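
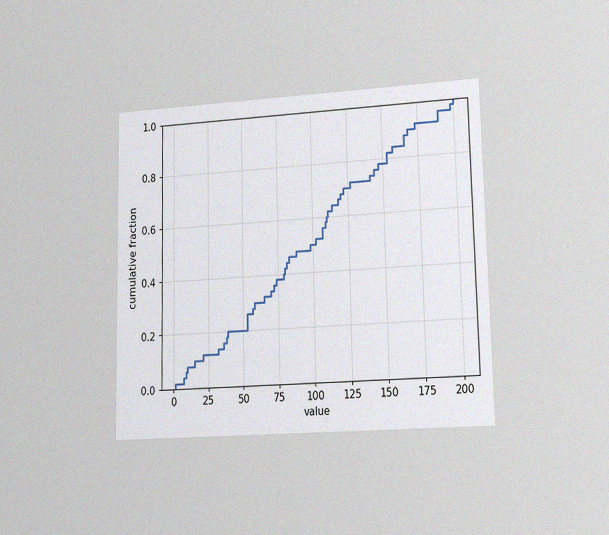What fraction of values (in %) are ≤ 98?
50%

The chart is viewed at a slight angle, with some photo noise. At x=98 the ECDF step is at 50%.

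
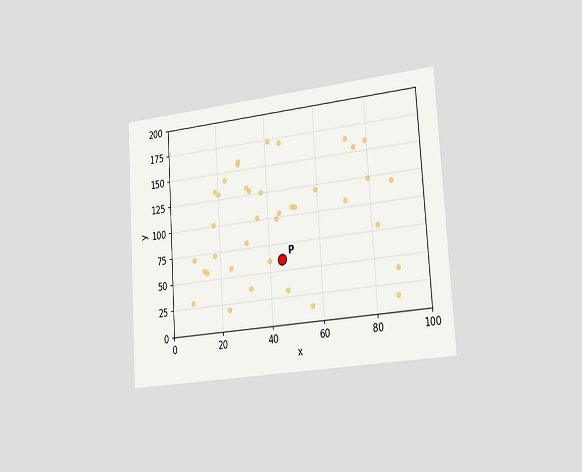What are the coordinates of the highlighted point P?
The chart is tilted about 4° counter-clockwise and viewed slightly from the right. Following the gridlines from P to each axis, P sits at (45, 60).

(45, 60)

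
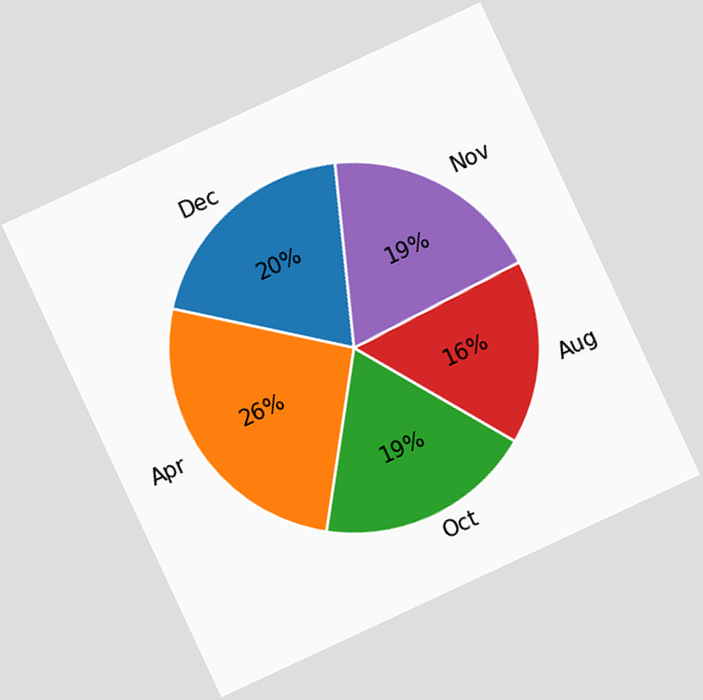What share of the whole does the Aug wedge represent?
16%

The chart is tilted about 25° counter-clockwise. The Aug slice takes up 16% of the pie.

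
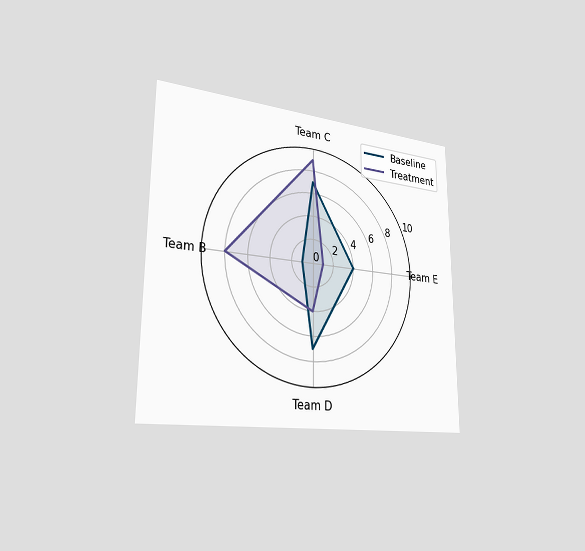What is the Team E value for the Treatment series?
The chart is viewed slightly from the left. On the Team E axis, Treatment reaches 1.

1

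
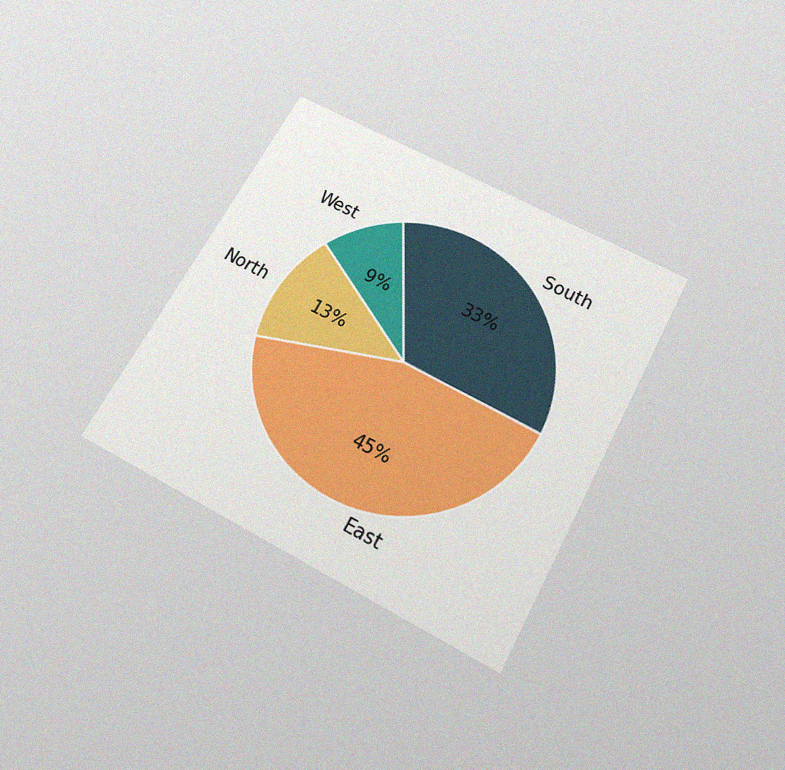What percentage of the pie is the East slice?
45%

The chart is tilted about 29° clockwise and viewed slightly from below, with some photo noise. The East slice takes up 45% of the pie.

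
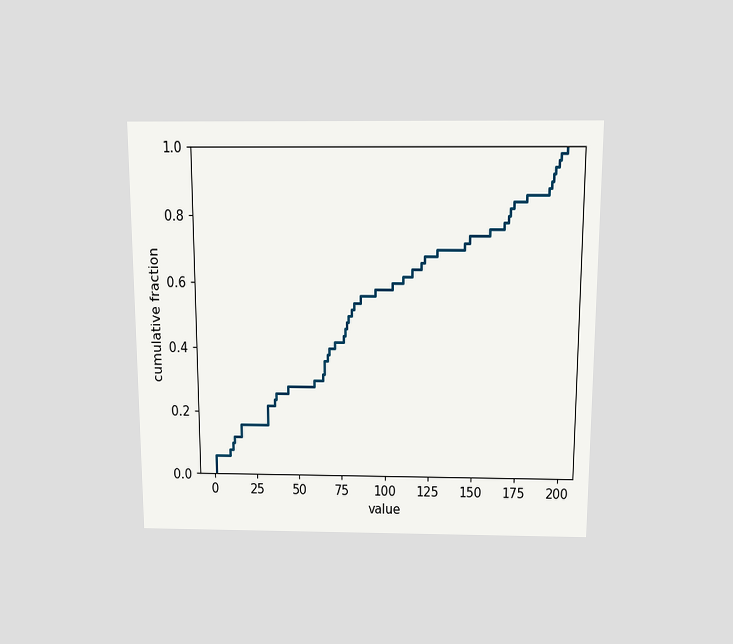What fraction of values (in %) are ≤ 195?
96%

The chart is viewed slightly from above. At x=195 the ECDF step is at 96%.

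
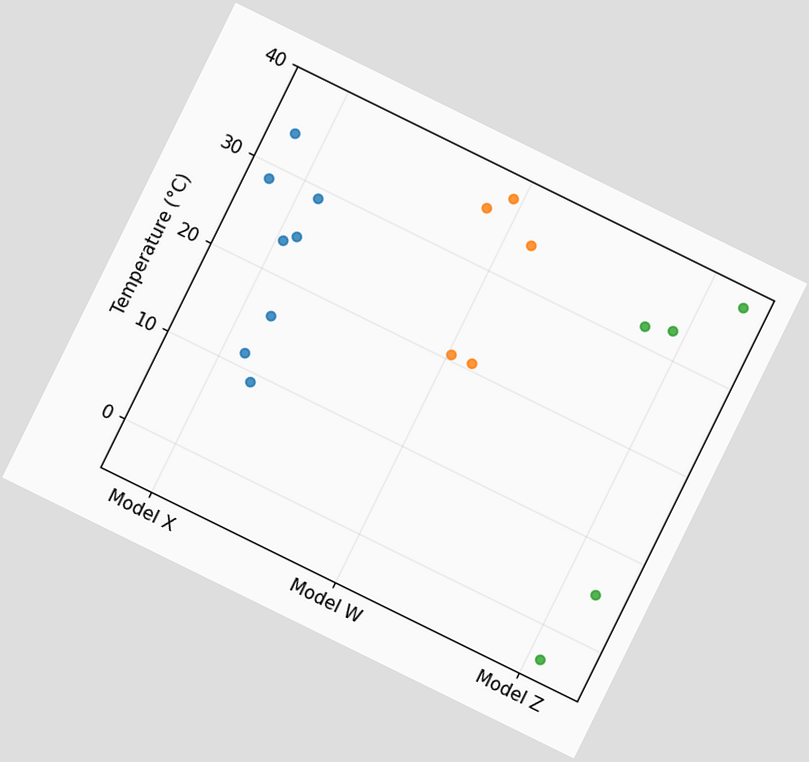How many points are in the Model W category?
5

The chart is tilted about 26° clockwise. Counting the markers in the Model W column gives 5.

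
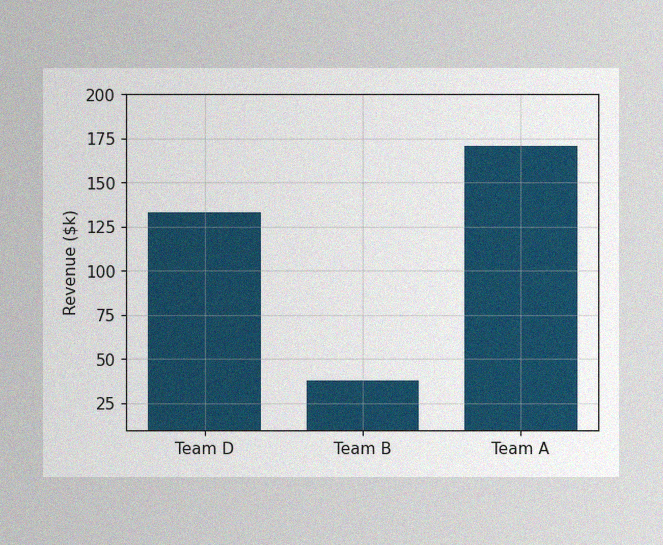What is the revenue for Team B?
$38k

The image has some photo noise and uneven lighting. Reading along the chart's y-axis, the Team B bar reaches $38k.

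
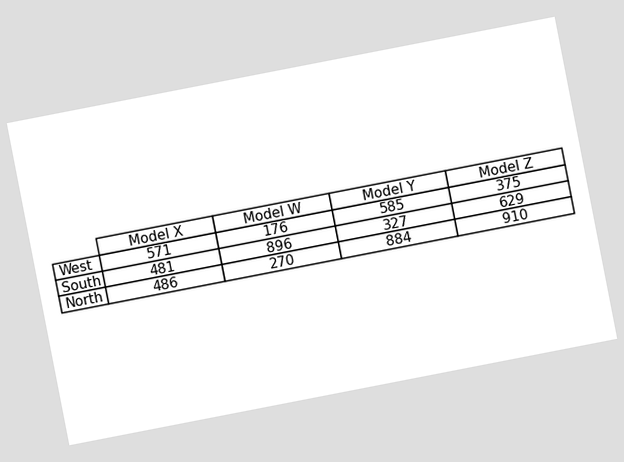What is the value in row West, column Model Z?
375

The chart is tilted about 11° counter-clockwise. The (West, Model Z) cell reads 375.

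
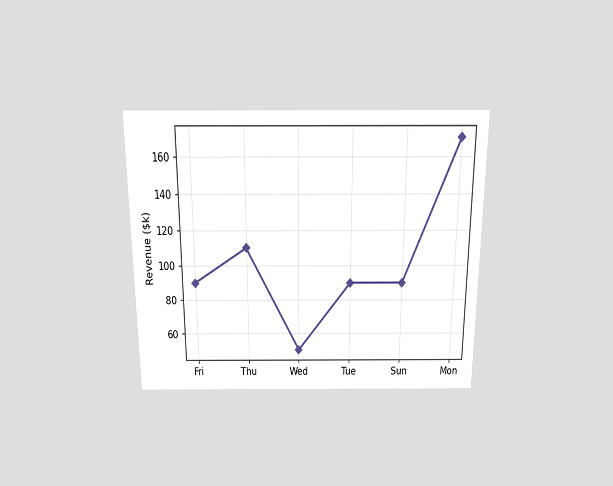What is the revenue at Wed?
The chart is viewed slightly from above. At Wed, the line is at $50k.

$50k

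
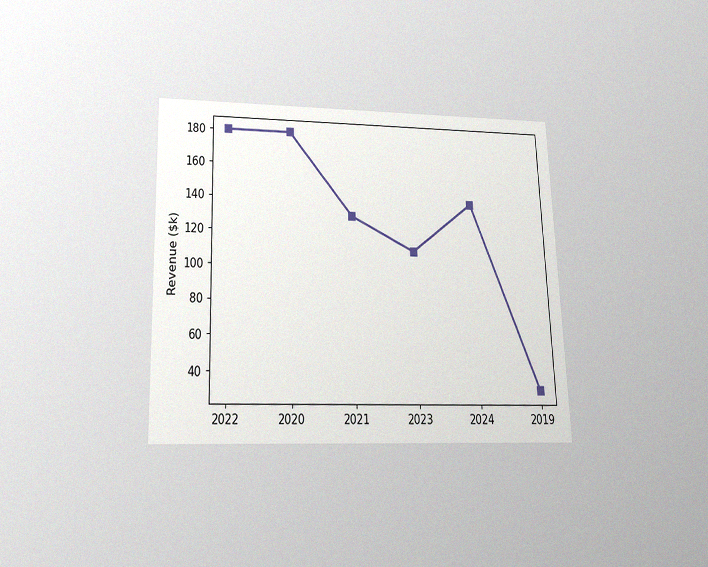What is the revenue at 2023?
$110k

The chart is viewed slightly from below, with some photo noise. At 2023, the line is at $110k.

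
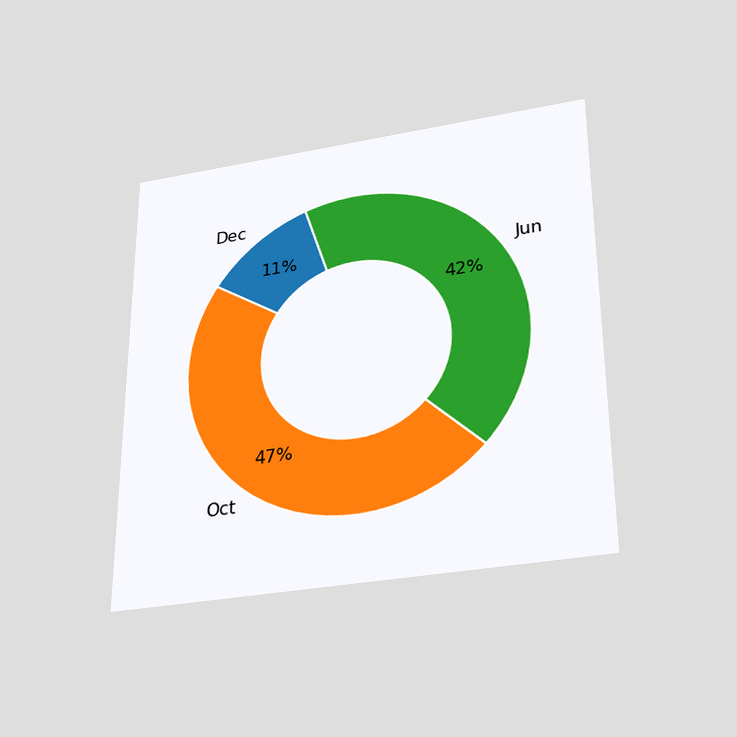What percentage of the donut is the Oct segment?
47%

The chart is viewed slightly from below. The Oct segment takes up 47% of the ring.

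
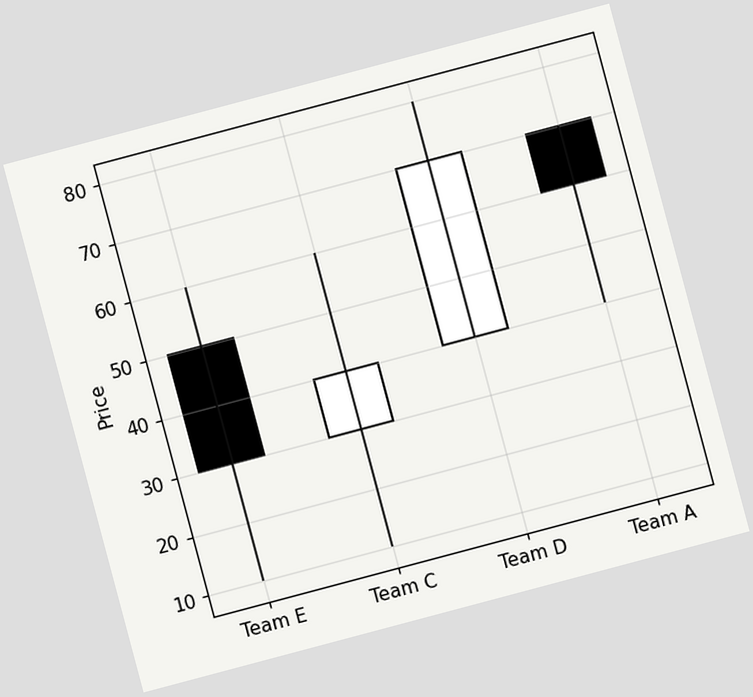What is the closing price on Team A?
The chart is tilted about 15° counter-clockwise. The Team A candle closes at 60.

60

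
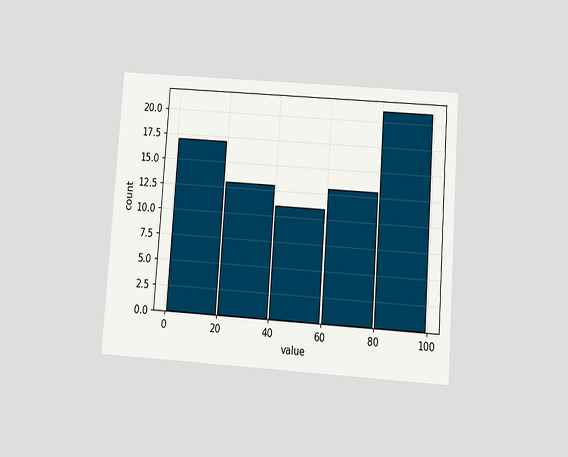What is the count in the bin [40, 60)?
The chart is tilted about 4° clockwise and viewed slightly from below. The [40, 60) bin has height 11.

11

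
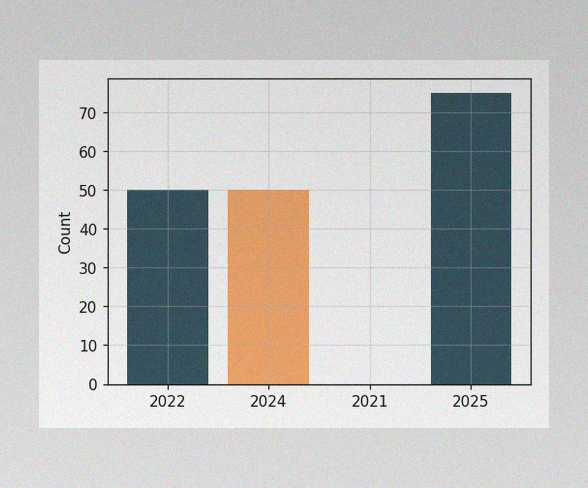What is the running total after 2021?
The image has some photo noise and uneven lighting. After 2021 the running total reaches 0.

0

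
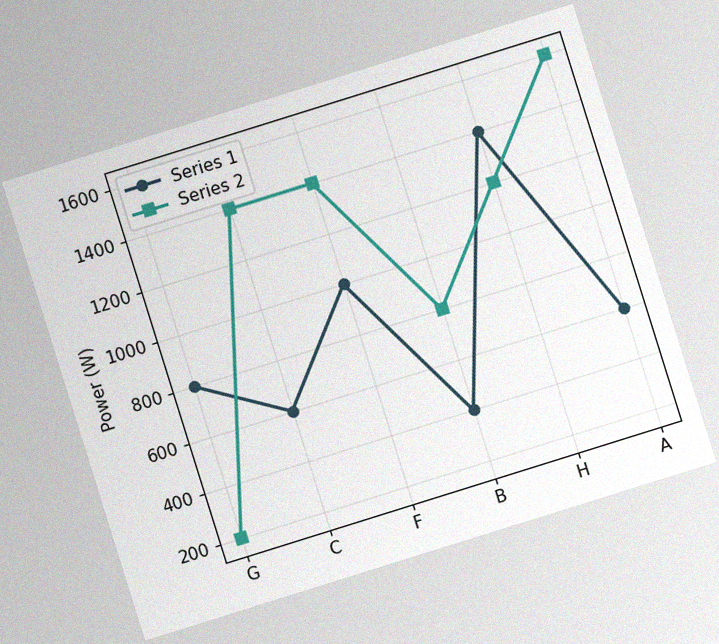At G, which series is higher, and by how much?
The chart is tilted about 17° counter-clockwise, with some photo noise. At G, Series 1 sits above the other line by 600W.

Series 1, by 600W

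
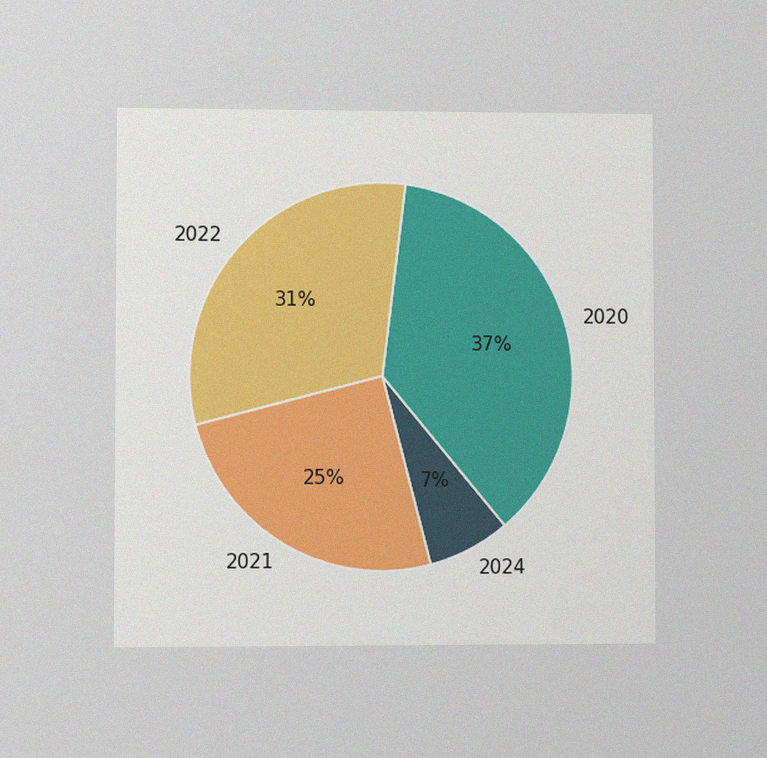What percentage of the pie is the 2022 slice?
31%

The chart is viewed at a slight angle, with some photo noise. The 2022 slice takes up 31% of the pie.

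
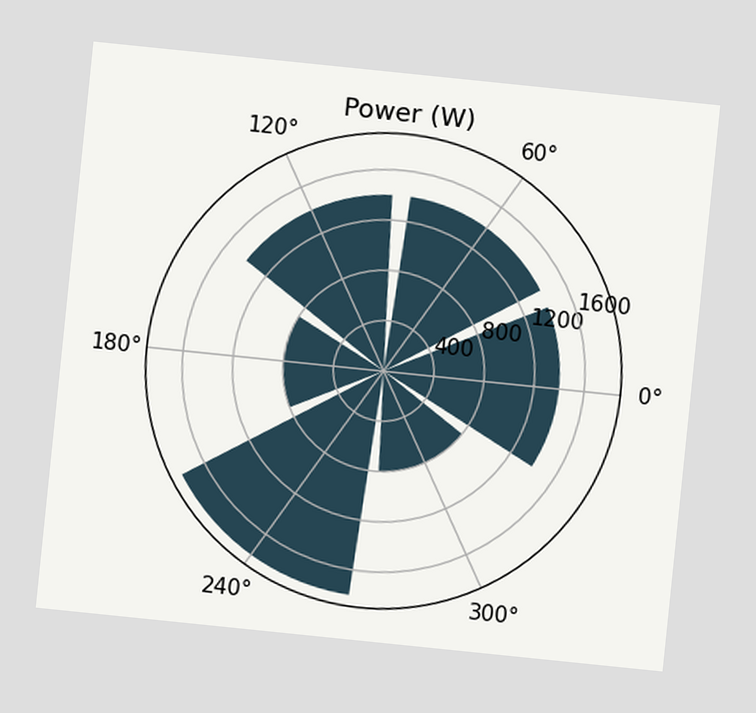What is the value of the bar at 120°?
The chart is tilted about 6° clockwise. The bar at 120° reaches 1400W on the radial axis.

1400W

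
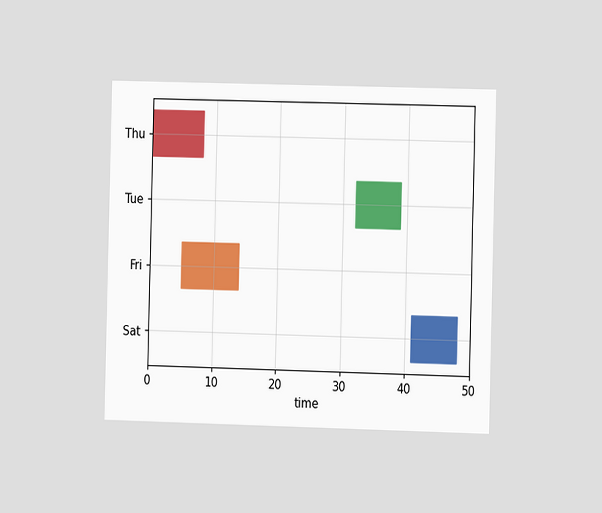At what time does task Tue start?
32

The chart is viewed slightly from the right. The Tue bar begins at t=32.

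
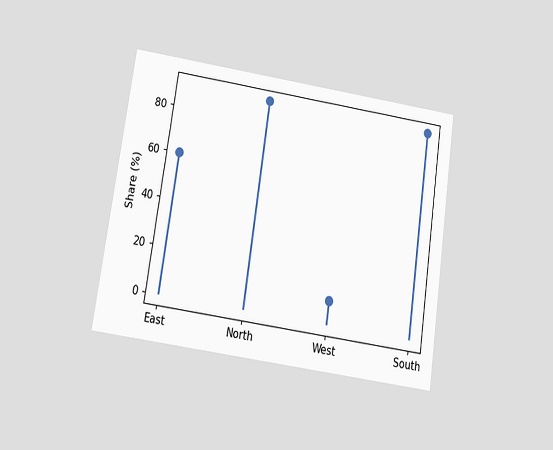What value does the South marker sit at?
90%

The chart is tilted about 9° clockwise and viewed at a slight angle. The South marker sits at 90%.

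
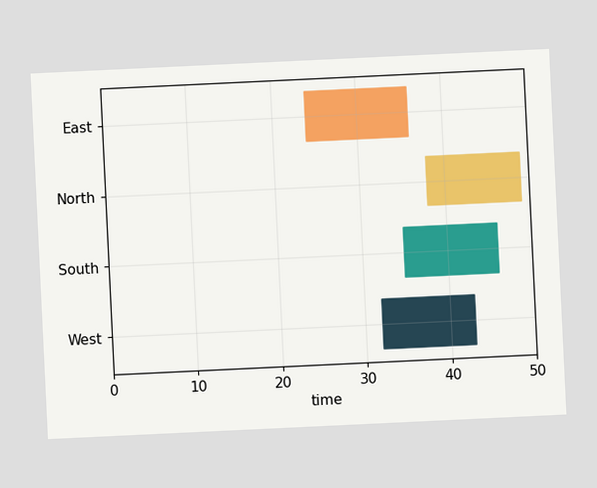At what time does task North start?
The chart is tilted about 3° counter-clockwise. The North bar begins at t=38.

38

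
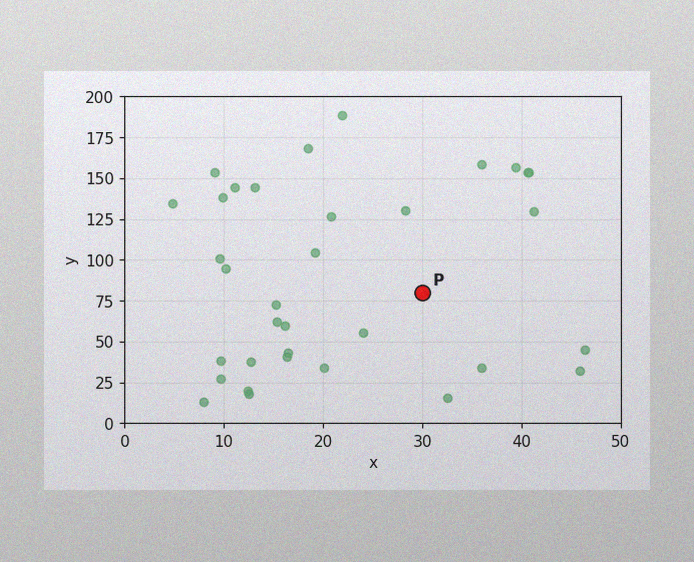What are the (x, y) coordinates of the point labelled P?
The image has some photo noise and uneven lighting. Following the gridlines from P to each axis, P sits at (30, 80).

(30, 80)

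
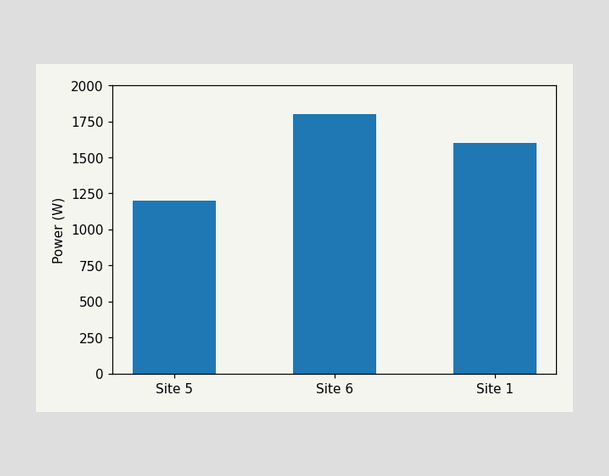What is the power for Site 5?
1200W

Reading along the chart's y-axis, the Site 5 bar reaches 1200W.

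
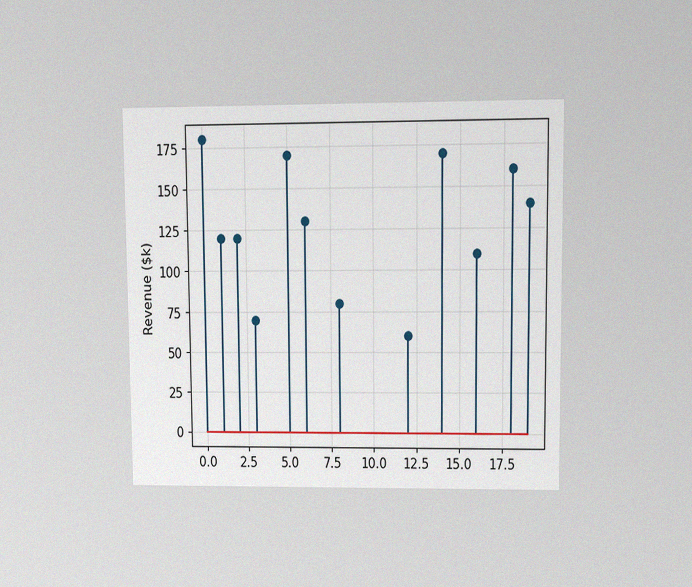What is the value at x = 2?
The chart is viewed at a slight angle, with some photo noise. The stem at x=2 reaches $120k.

$120k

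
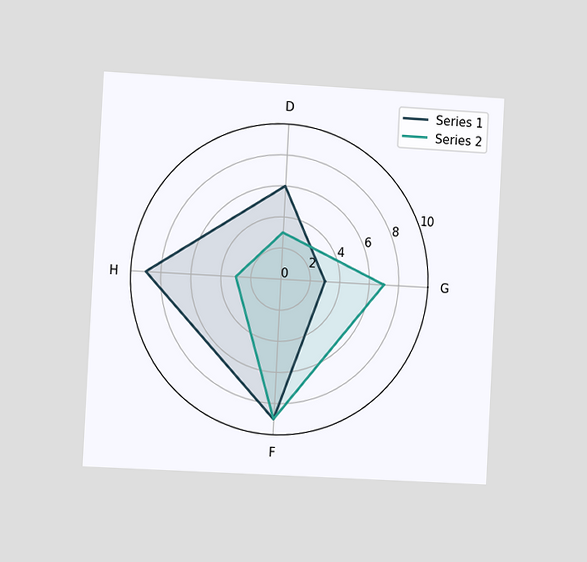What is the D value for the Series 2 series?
3

The chart is tilted about 3° clockwise and viewed slightly from the left. On the D axis, Series 2 reaches 3.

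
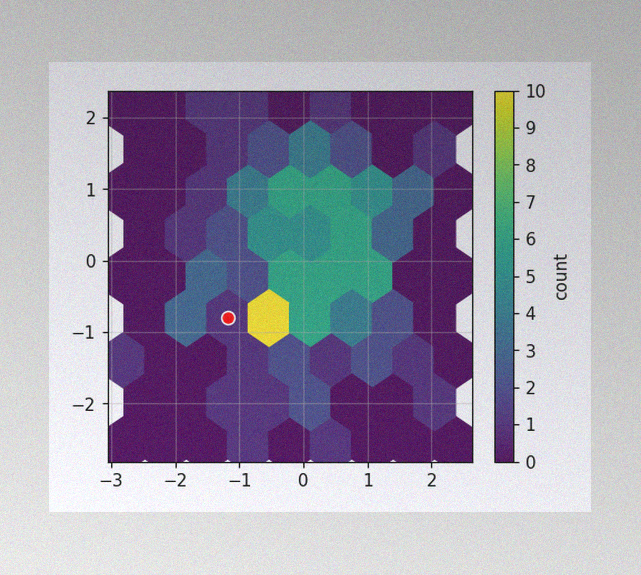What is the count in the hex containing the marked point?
The image has some photo noise and uneven lighting. The marked hex reads 1 on the colorbar.

1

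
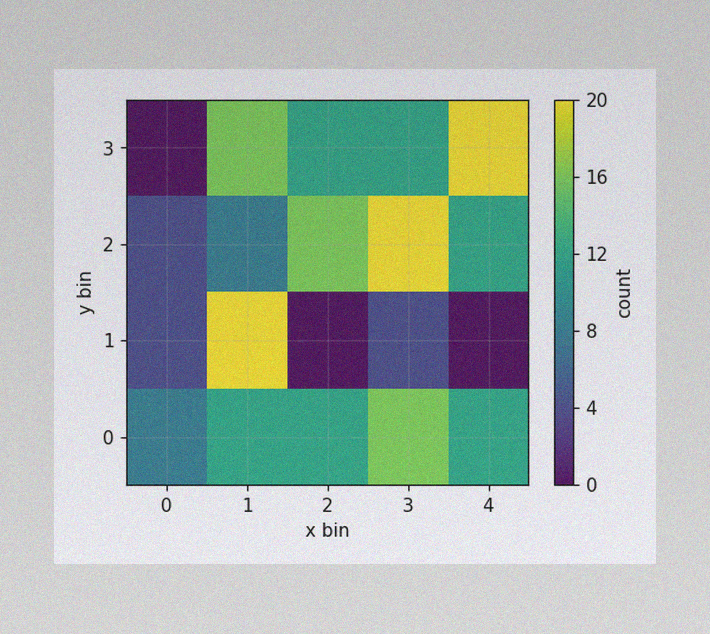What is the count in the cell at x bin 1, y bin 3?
16

The image has some photo noise and uneven lighting. Matching the cell (1, 3) against the colorbar gives 16.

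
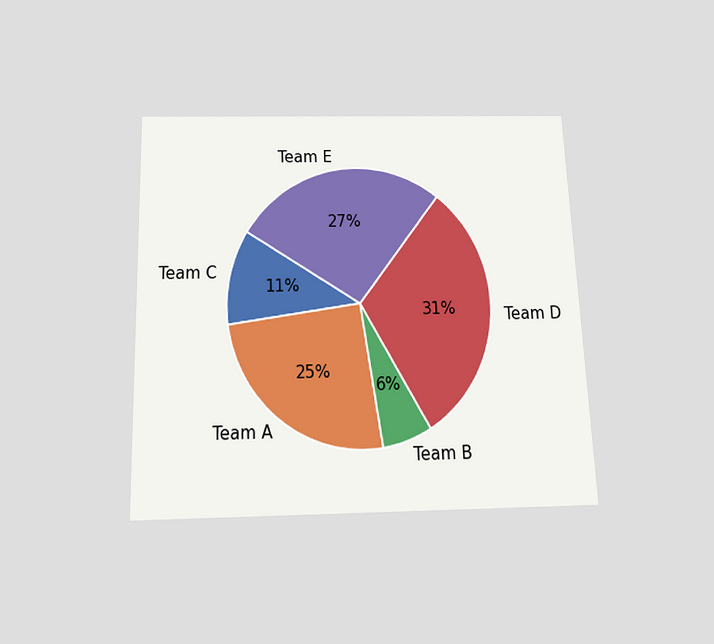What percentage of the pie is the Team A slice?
The chart is tilted about 2° counter-clockwise and viewed slightly from below. The Team A slice takes up 25% of the pie.

25%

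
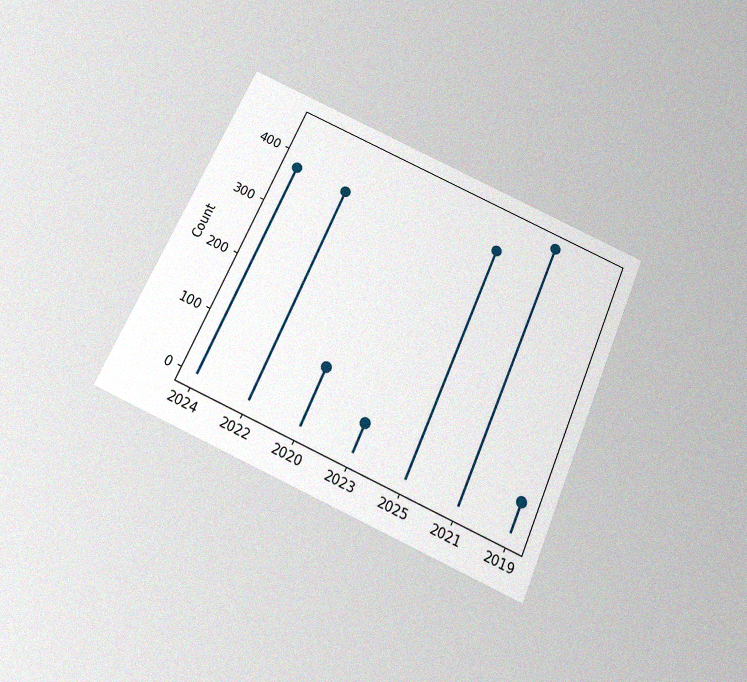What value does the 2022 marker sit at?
375

The chart is tilted about 24° clockwise and viewed slightly from below, with some photo noise. The 2022 marker sits at 375.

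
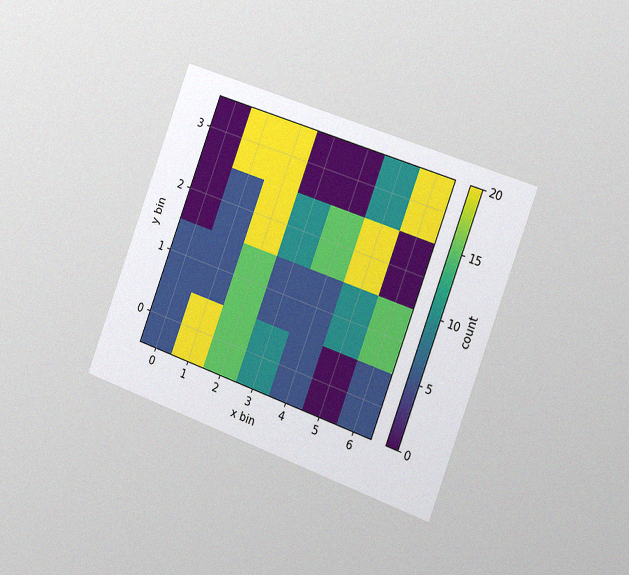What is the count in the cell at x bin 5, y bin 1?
The chart is tilted about 21° clockwise and viewed slightly from the right, with some photo noise. Matching the cell (5, 1) against the colorbar gives 10.

10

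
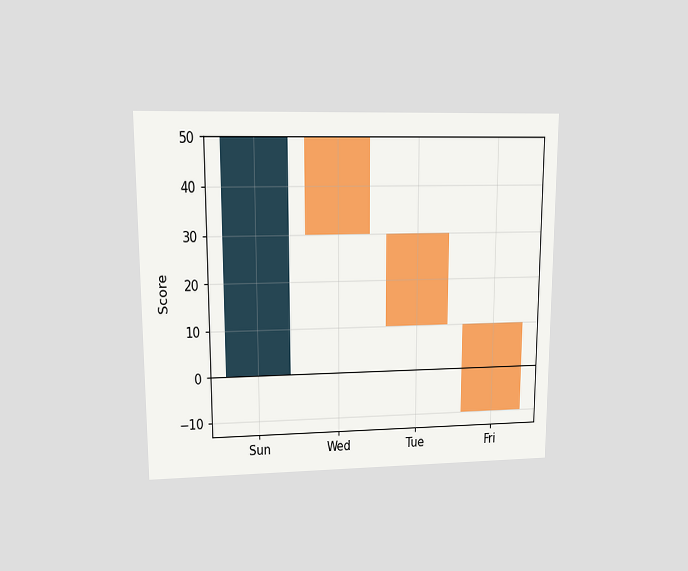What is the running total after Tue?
10

The chart is viewed at a slight angle. After Tue the running total reaches 10.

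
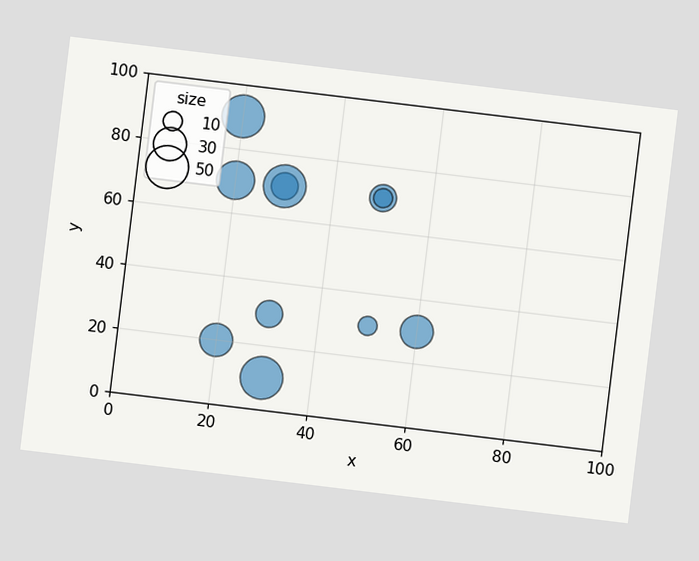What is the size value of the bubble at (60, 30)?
The chart is tilted about 7° clockwise. Matching the bubble at (60, 30) against the size legend gives 30.

30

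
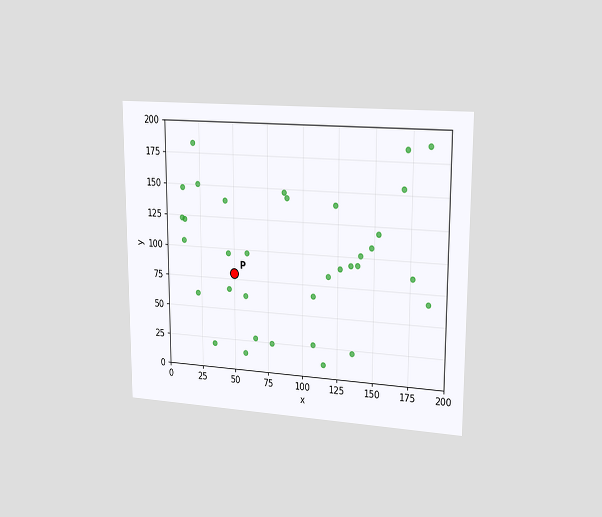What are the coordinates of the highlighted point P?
The chart is viewed slightly from the right. Following the gridlines from P to each axis, P sits at (50, 80).

(50, 80)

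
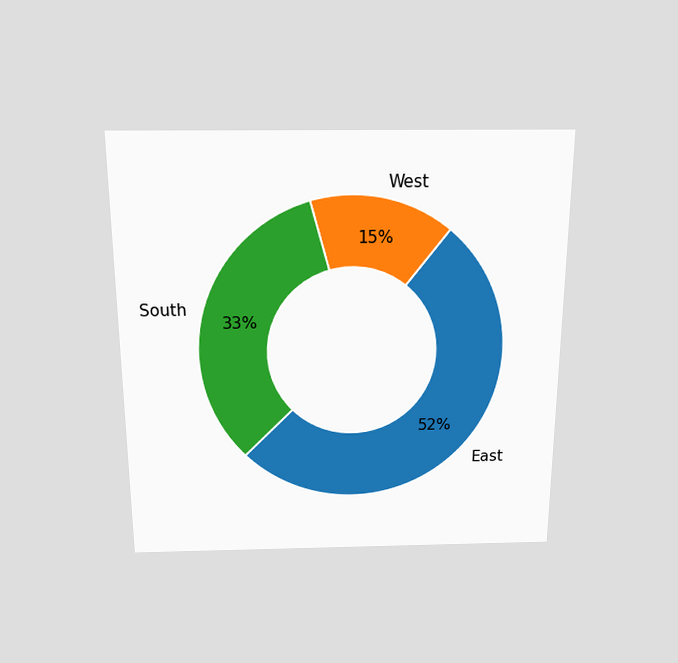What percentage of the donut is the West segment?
The chart is viewed slightly from above. The West segment takes up 15% of the ring.

15%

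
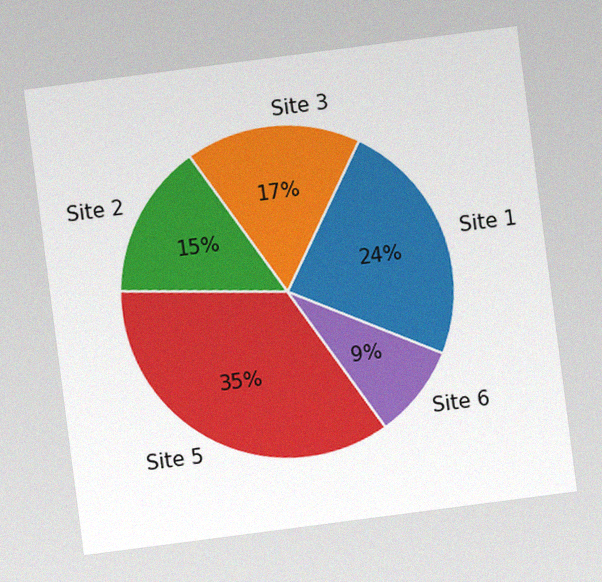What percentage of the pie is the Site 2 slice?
The chart is tilted about 7° counter-clockwise, with some photo noise. The Site 2 slice takes up 15% of the pie.

15%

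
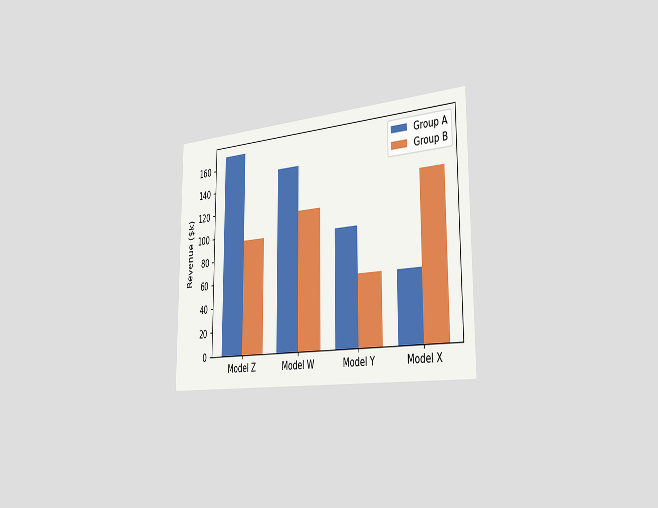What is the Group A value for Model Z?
$171k

The chart is viewed slightly from the right. The Group A bar at Model Z reaches $171k on the y-axis.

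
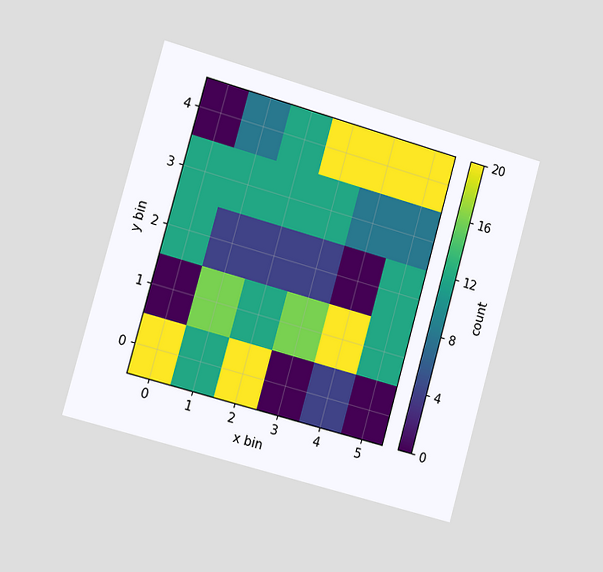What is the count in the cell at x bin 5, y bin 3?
8

The chart is tilted about 16° clockwise and viewed slightly from the left. Matching the cell (5, 3) against the colorbar gives 8.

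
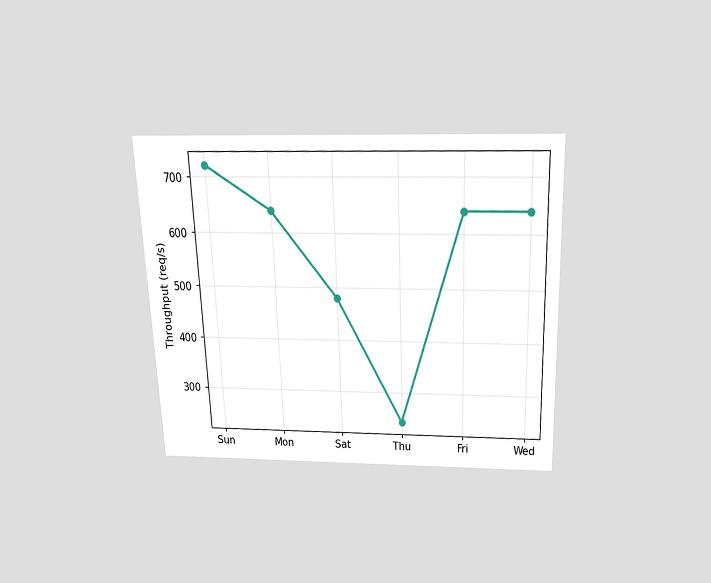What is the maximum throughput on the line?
720req/s

The chart is tilted about 2° counter-clockwise and viewed slightly from above. The highest point is at Sun, and reading across to the y-axis gives 720req/s.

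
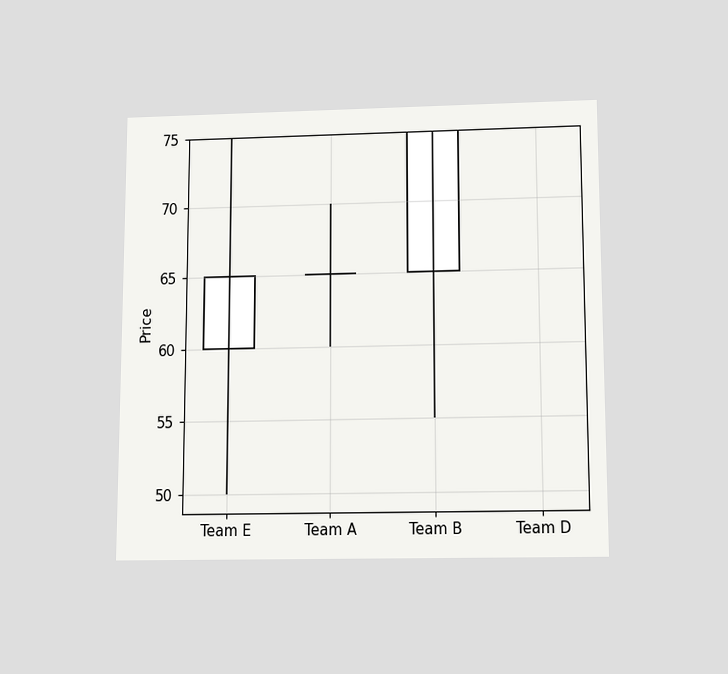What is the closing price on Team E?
The chart is viewed slightly from below. The Team E candle closes at 65.

65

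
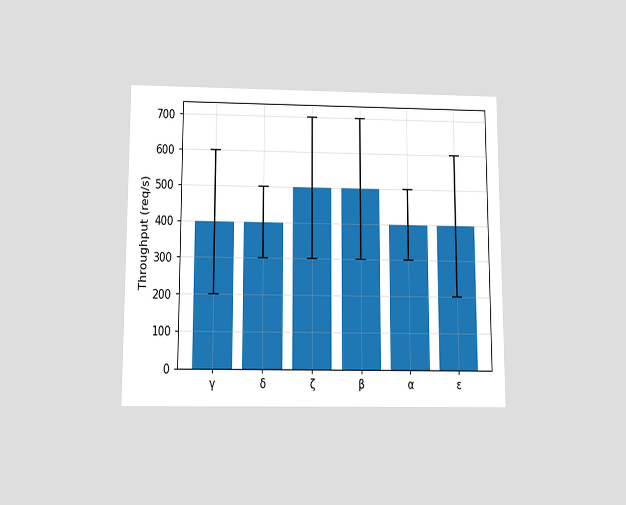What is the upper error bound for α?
The chart is viewed slightly from below. The α bar's upper whisker reaches 500req/s.

500req/s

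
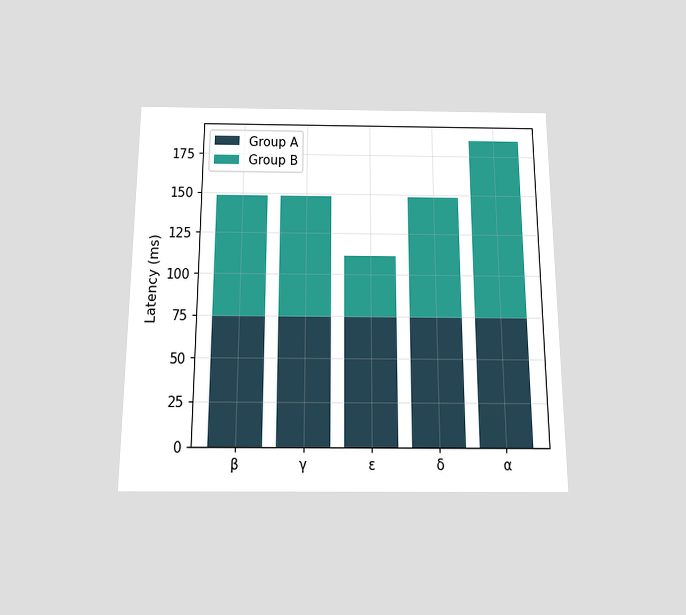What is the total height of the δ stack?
The chart is viewed slightly from below. The δ stack's top reaches 148ms on the y-axis.

148ms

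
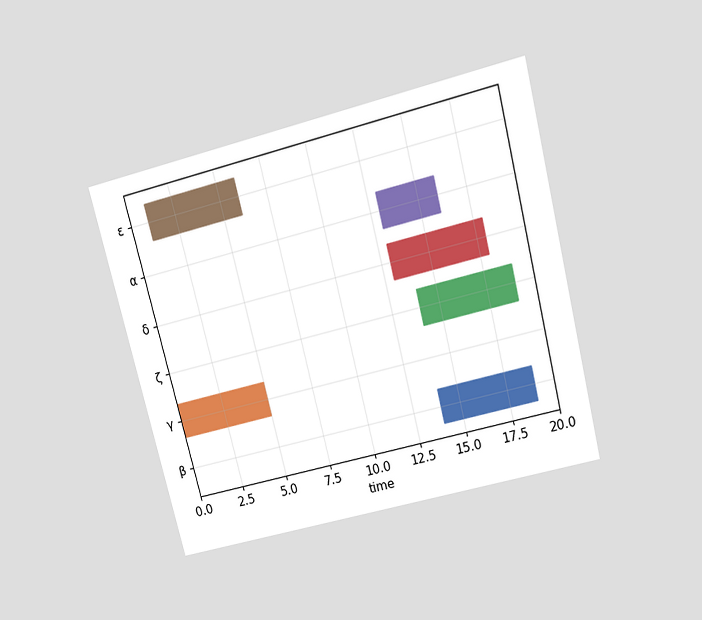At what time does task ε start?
1

The chart is tilted about 14° counter-clockwise and viewed slightly from above. The ε bar begins at t=1.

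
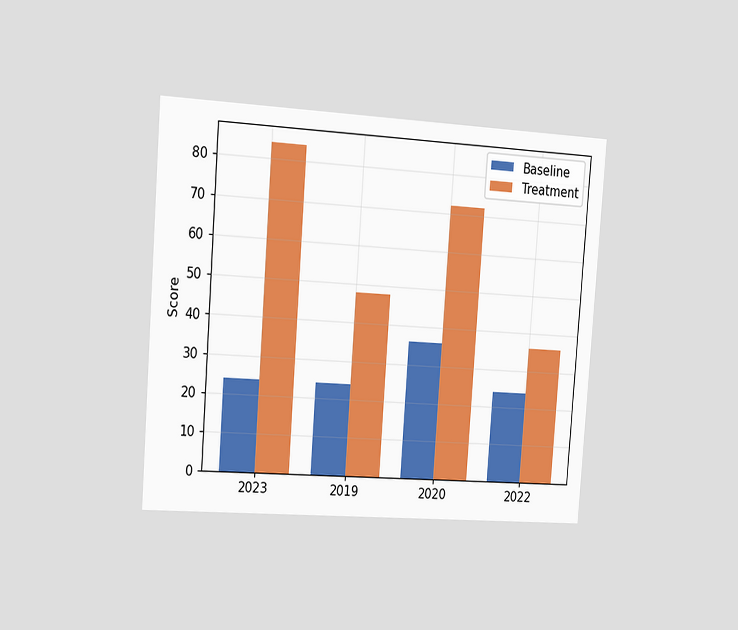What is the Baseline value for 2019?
24

The chart is tilted about 4° clockwise and viewed slightly from the left. The Baseline bar at 2019 reaches 24 on the y-axis.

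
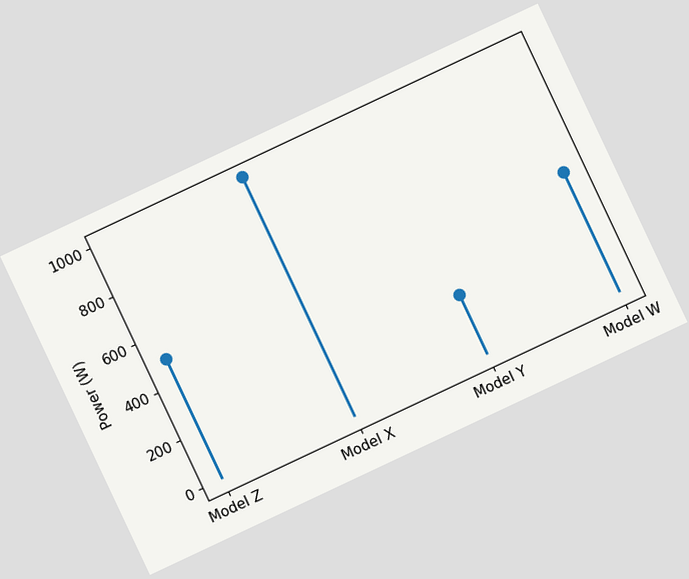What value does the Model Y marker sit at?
250W

The chart is tilted about 25° counter-clockwise. The Model Y marker sits at 250W.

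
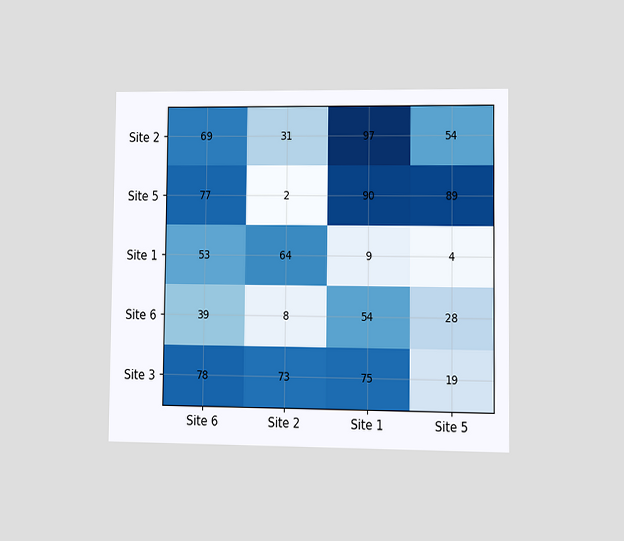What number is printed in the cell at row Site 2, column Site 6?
69

The chart is viewed at a slight angle. The (Site 2, Site 6) cell reads 69.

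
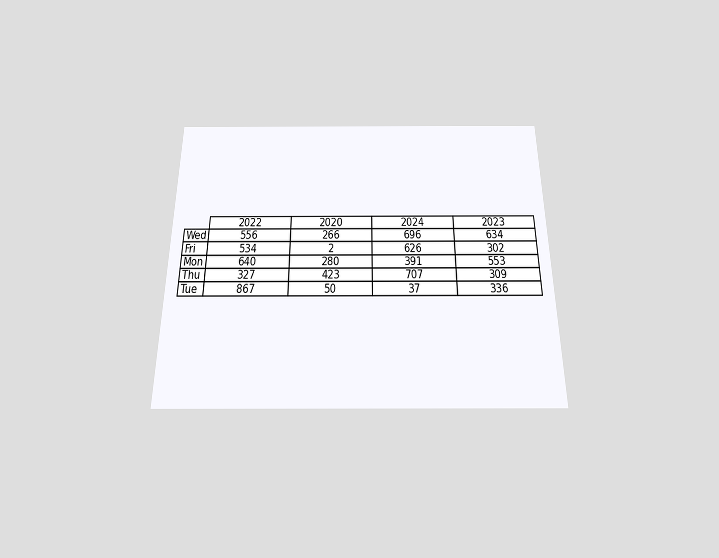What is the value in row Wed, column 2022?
556

The chart is viewed slightly from below. The (Wed, 2022) cell reads 556.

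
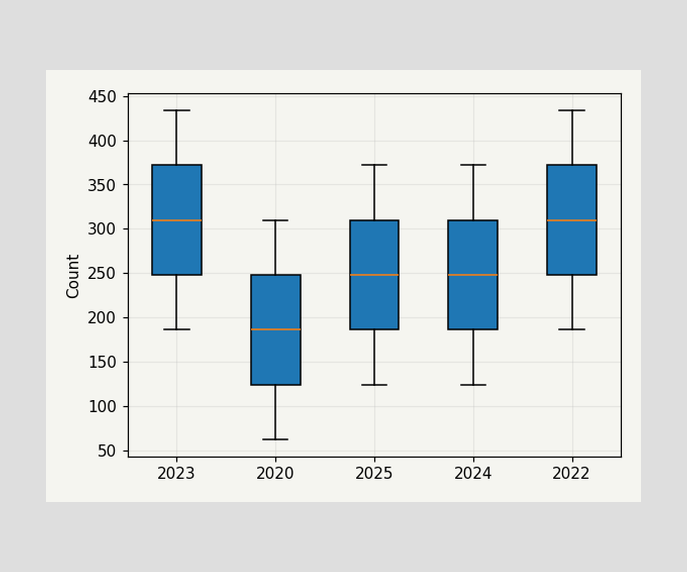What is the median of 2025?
The median line in the 2025 box sits at 248.

248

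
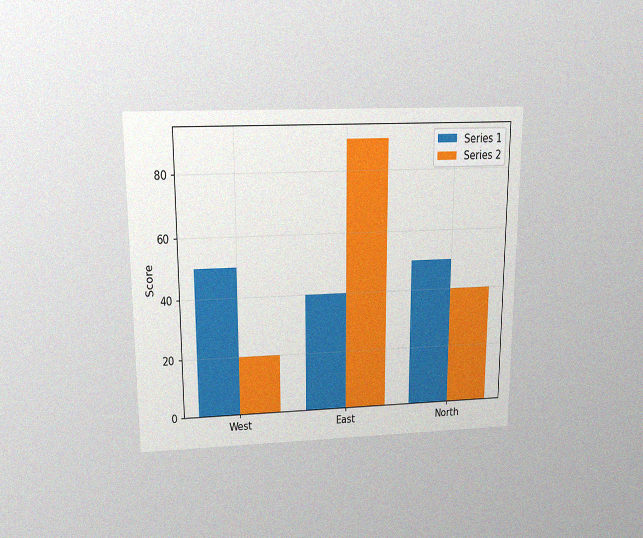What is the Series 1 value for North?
50

The chart is viewed slightly from above, with some photo noise. The Series 1 bar at North reaches 50 on the y-axis.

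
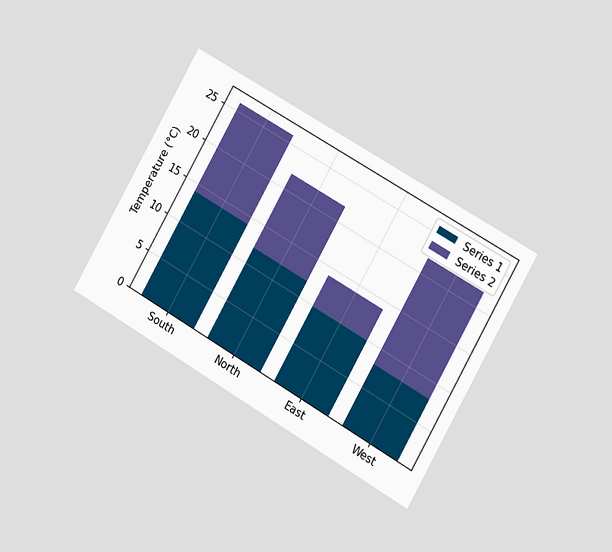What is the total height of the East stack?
14°C

The chart is tilted about 30° clockwise and viewed slightly from the right. The East stack's top reaches 14°C on the y-axis.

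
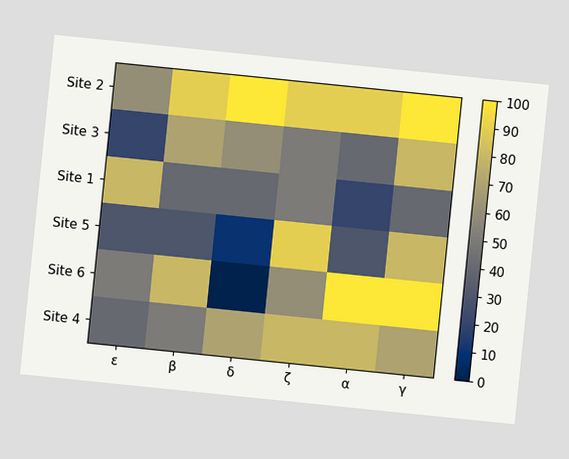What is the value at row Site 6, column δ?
The chart is tilted about 6° clockwise. Matching cell (Site 6, δ) against the colorbar gives 0.

0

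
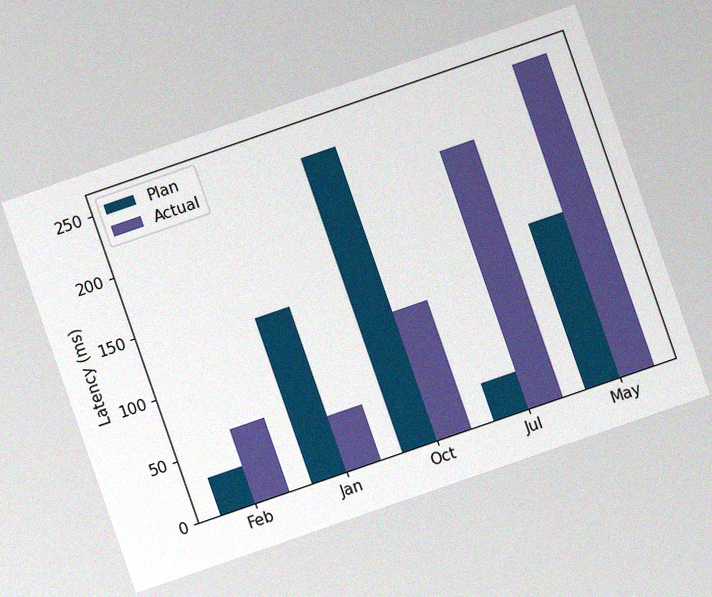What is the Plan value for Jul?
The chart is tilted about 19° counter-clockwise, with some photo noise. The Plan bar at Jul reaches 30ms on the y-axis.

30ms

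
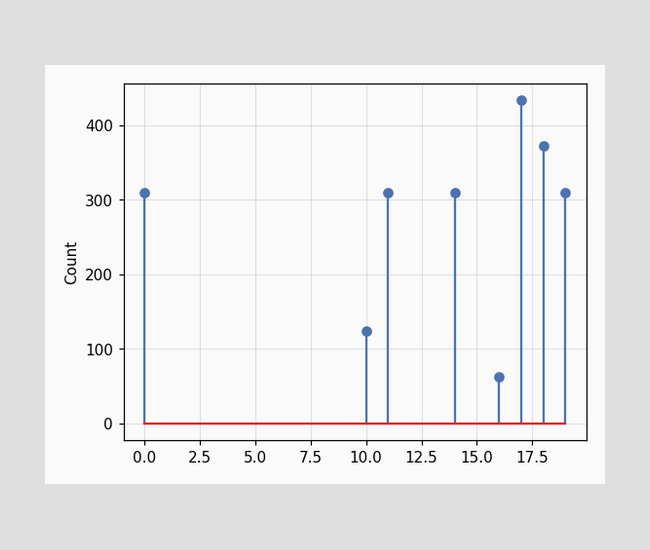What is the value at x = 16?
62

The stem at x=16 reaches 62.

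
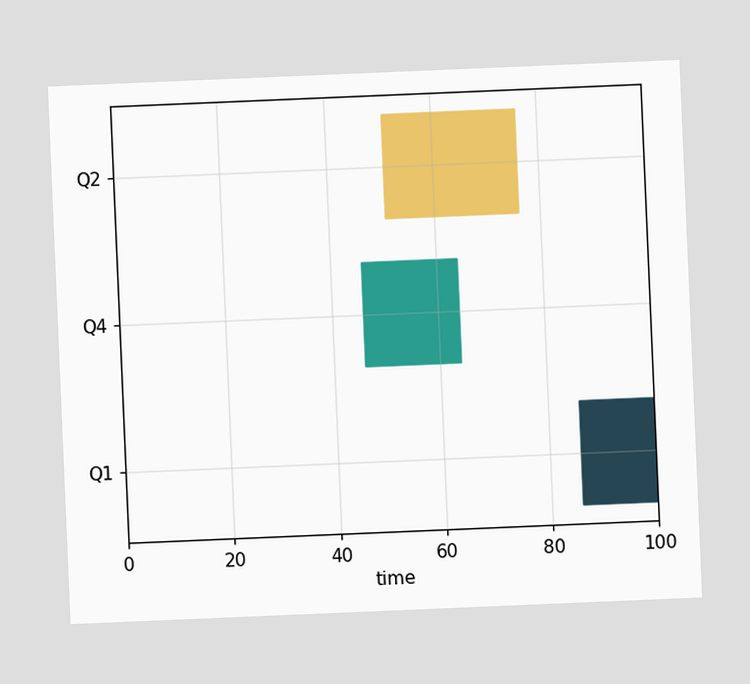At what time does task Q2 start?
The chart is tilted about 2° counter-clockwise. The Q2 bar begins at t=51.

51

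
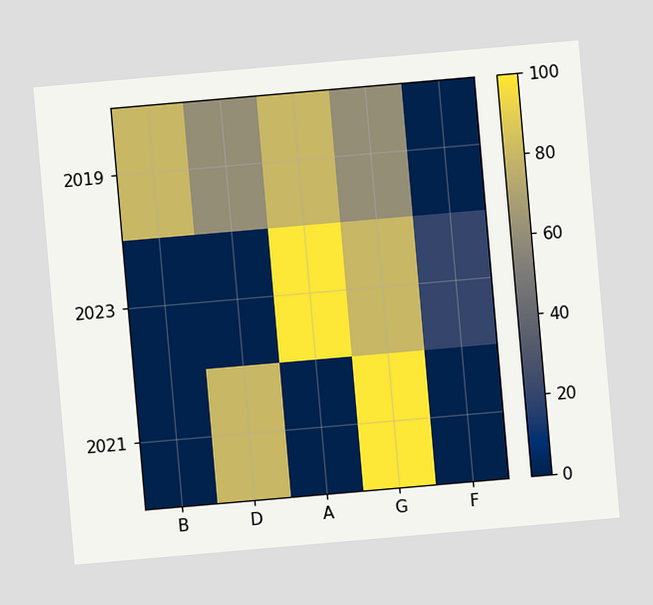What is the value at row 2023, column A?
100

The chart is tilted about 5° counter-clockwise. Matching cell (2023, A) against the colorbar gives 100.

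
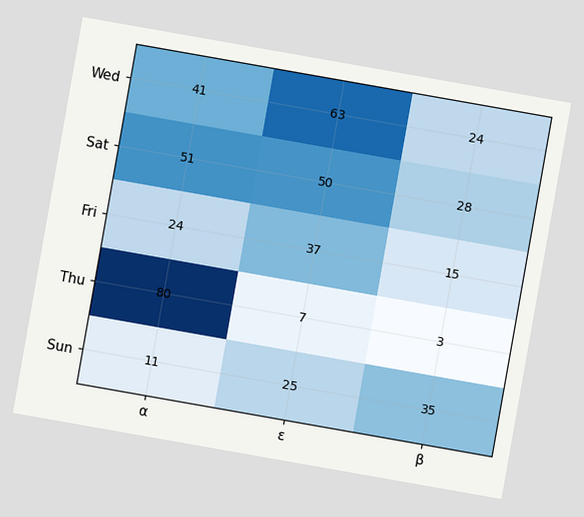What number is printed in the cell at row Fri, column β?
The chart is tilted about 10° clockwise. The (Fri, β) cell reads 15.

15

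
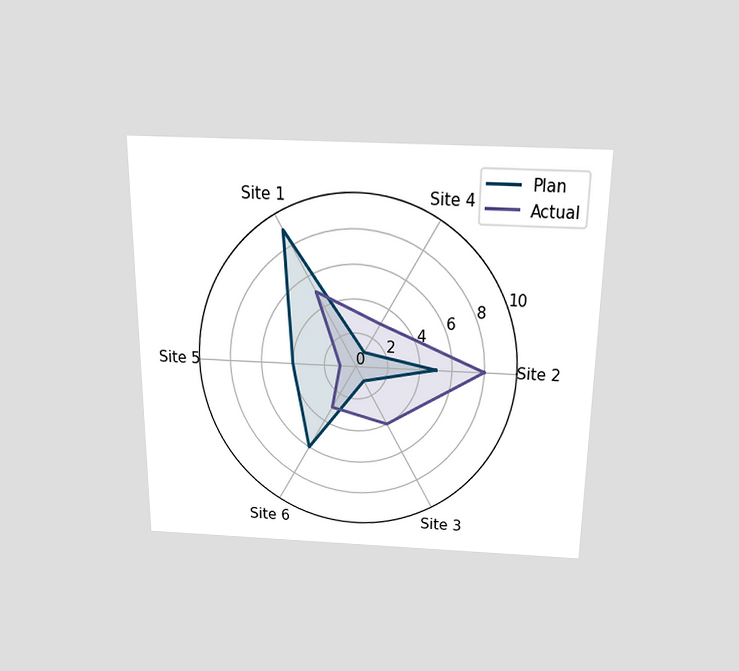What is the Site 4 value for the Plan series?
1

The chart is viewed slightly from above. On the Site 4 axis, Plan reaches 1.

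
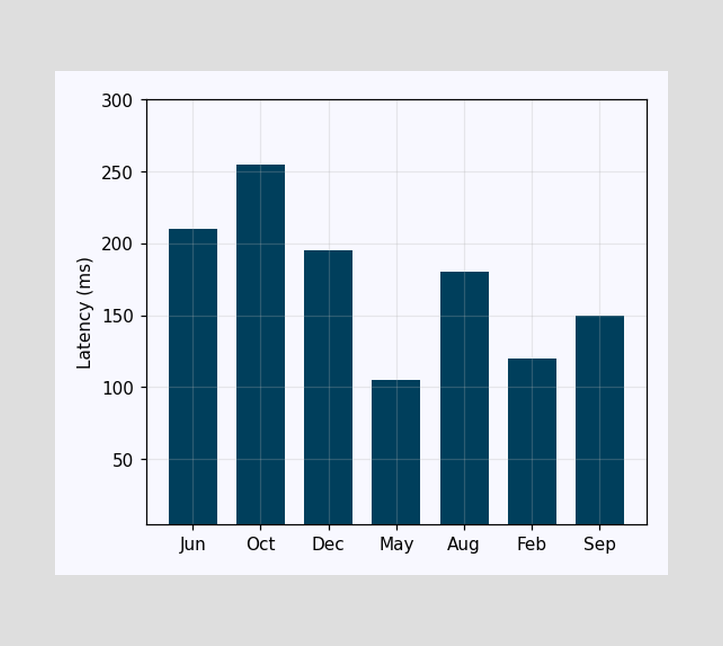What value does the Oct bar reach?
Reading along the chart's y-axis, the Oct bar reaches 255ms.

255ms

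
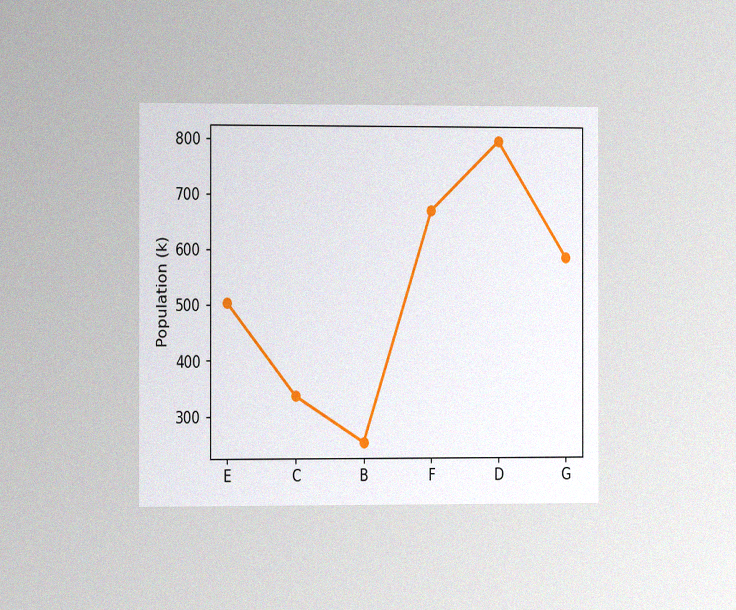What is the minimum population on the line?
The chart is viewed slightly from the left, with some photo noise. The lowest point is at B, and reading across to the y-axis gives 252k.

252k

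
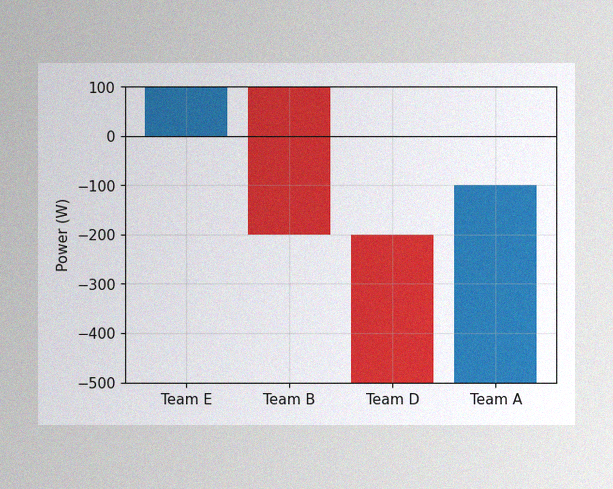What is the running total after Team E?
The image has some photo noise and uneven lighting. After Team E the running total reaches 100W.

100W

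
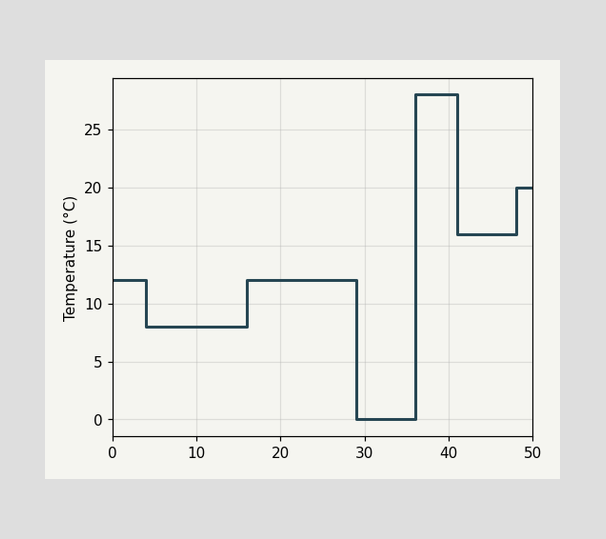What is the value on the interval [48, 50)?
20°C

On [48, 50) the step sits at 20°C.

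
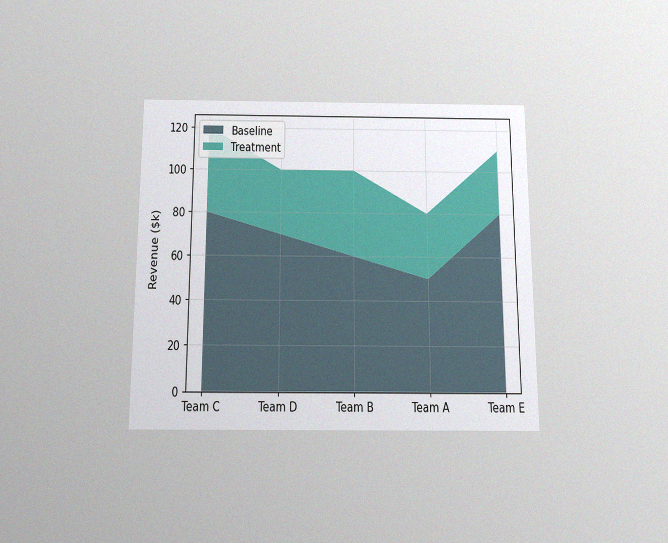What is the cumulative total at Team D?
$100k

The chart is viewed slightly from below, with some photo noise. The stacked total at Team D reaches $100k.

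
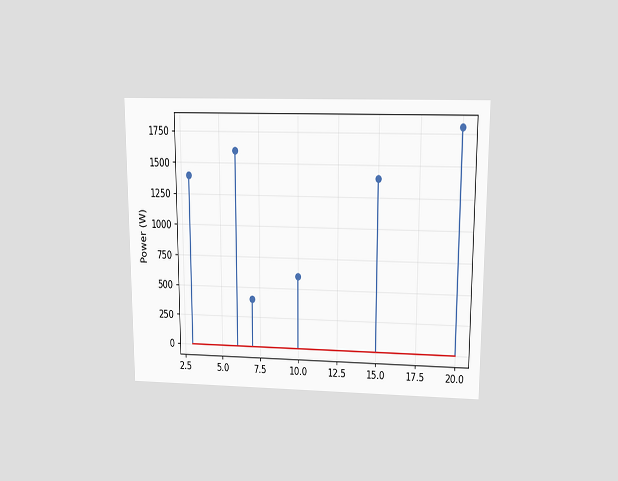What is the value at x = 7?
400W

The chart is viewed slightly from above. The stem at x=7 reaches 400W.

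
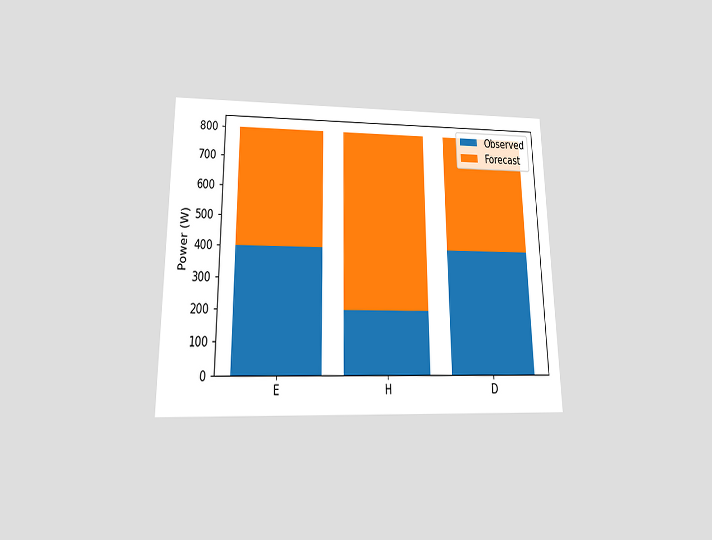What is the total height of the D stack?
The chart is viewed slightly from below. The D stack's top reaches 800W on the y-axis.

800W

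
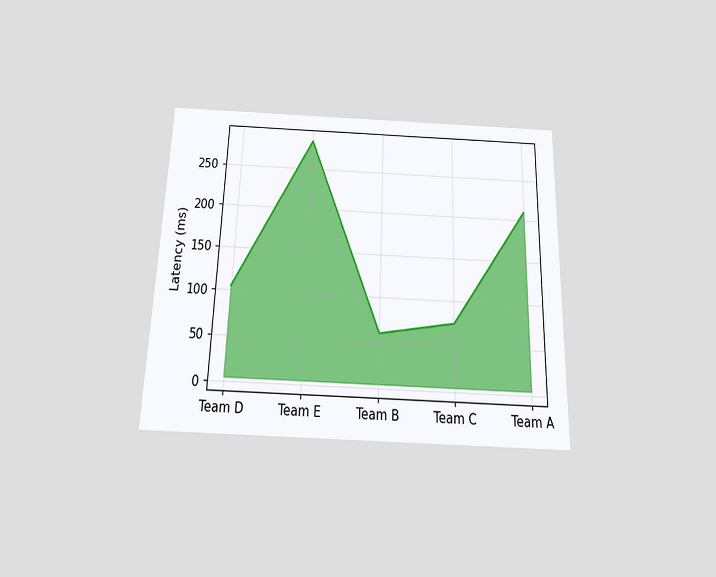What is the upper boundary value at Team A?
210ms

The chart is viewed slightly from below. At Team A the upper boundary is at 210ms.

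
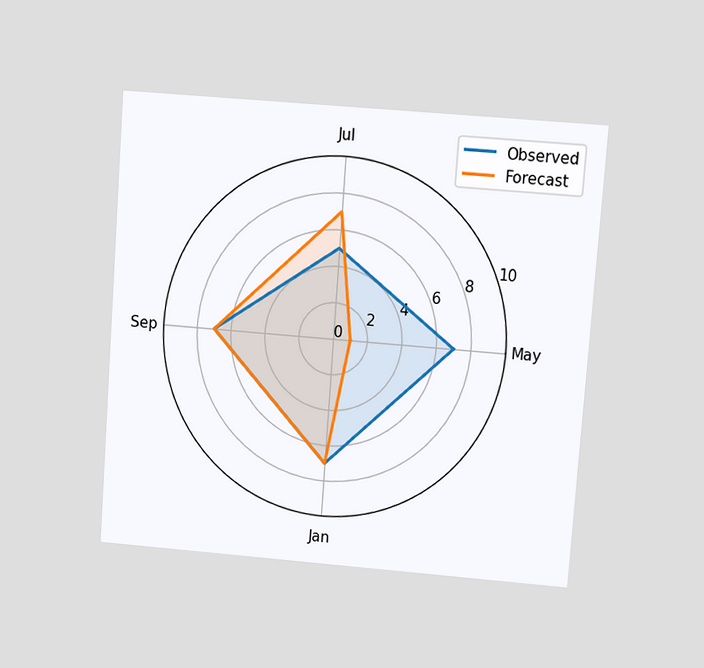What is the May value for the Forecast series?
The chart is tilted about 4° clockwise and viewed at a slight angle. On the May axis, Forecast reaches 1.

1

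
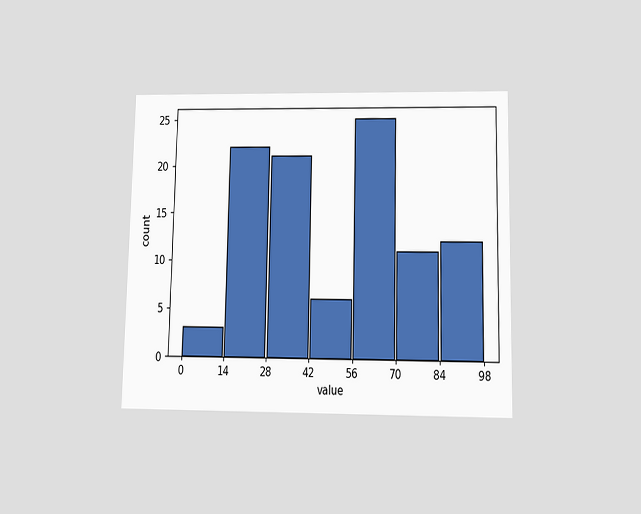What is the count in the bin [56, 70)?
The chart is viewed slightly from below. The [56, 70) bin has height 25.

25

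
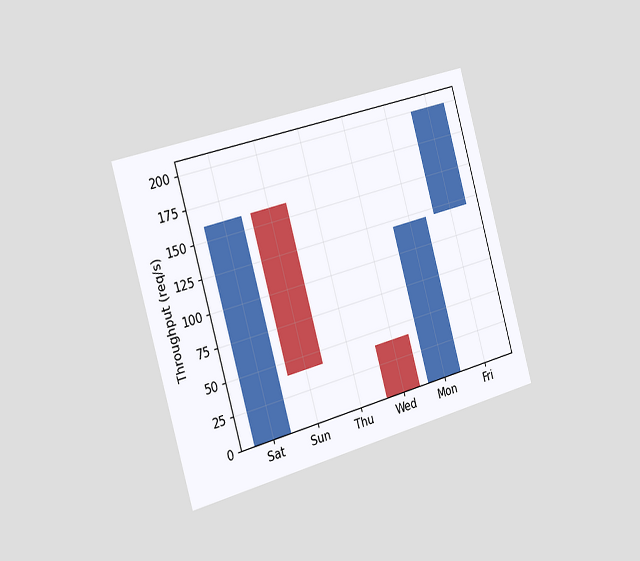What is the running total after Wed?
The chart is tilted about 16° counter-clockwise and viewed slightly from the left. After Wed the running total reaches 0req/s.

0req/s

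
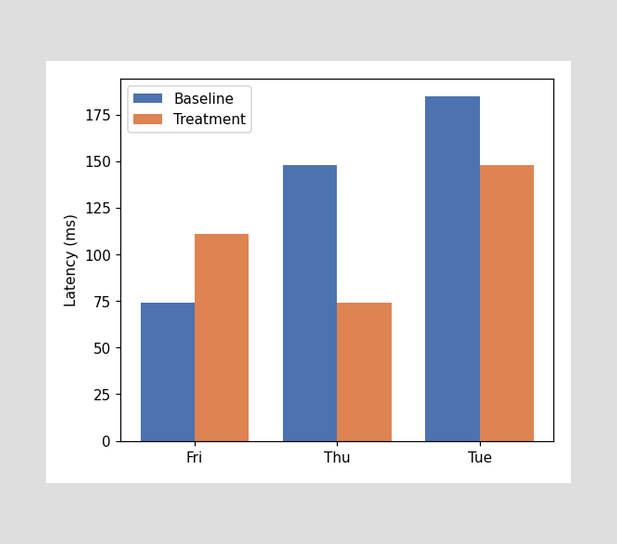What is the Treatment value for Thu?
74ms

The Treatment bar at Thu reaches 74ms on the y-axis.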